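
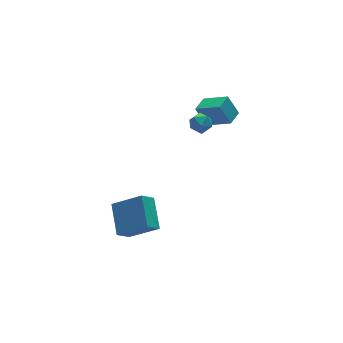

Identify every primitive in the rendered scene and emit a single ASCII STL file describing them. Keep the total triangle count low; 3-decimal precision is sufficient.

solid 
facet normal -0.859 0.404 0.314
outer loop
vertex 0.851 0.143 1.564
vertex 0.574 -0.435 1.549
vertex 0.864 -0.233 2.083
endloop
endfacet
facet normal -0.303 0.768 0.564
outer loop
vertex 0.851 0.143 1.564
vertex 0.864 -0.233 2.083
vertex 1.387 0.098 1.913
endloop
endfacet
facet normal 0.080 0.997 0.006
outer loop
vertex 0.851 0.143 1.564
vertex 1.387 0.098 1.913
vertex 1.42 0.099 1.272
endloop
endfacet
facet normal -0.243 0.771 -0.589
outer loop
vertex 0.851 0.143 1.564
vertex 1.42 0.099 1.272
vertex 0.918 -0.231 1.047
endloop
endfacet
facet normal -0.823 0.405 -0.399
outer loop
vertex 0.851 0.143 1.564
vertex 0.918 -0.231 1.047
vertex 0.574 -0.435 1.549
endloop
endfacet
facet normal 0.104 0.320 0.942
outer loop
vertex 1.387 0.098 1.913
vertex 0.864 -0.233 2.083
vertex 1.442 -0.509 2.113
endloop
endfacet
facet normal -0.798 -0.273 0.537
outer loop
vertex 0.864 -0.233 2.083
vertex 0.574 -0.435 1.549
vertex 0.94 -0.839 1.888
endloop
endfacet
facet normal -0.740 -0.270 -0.617
outer loop
vertex 0.574 -0.435 1.549
vertex 0.918 -0.231 1.047
vertex 0.973 -0.838 1.247
endloop
endfacet
facet normal 0.202 0.323 -0.925
outer loop
vertex 0.918 -0.231 1.047
vertex 1.42 0.099 1.272
vertex 1.496 -0.507 1.077
endloop
endfacet
facet normal 0.724 0.688 0.038
outer loop
vertex 1.42 0.099 1.272
vertex 1.387 0.098 1.913
vertex 1.786 -0.305 1.611
endloop
endfacet
facet normal 0.243 -0.771 0.589
outer loop
vertex 1.509 -0.883 1.596
vertex 1.442 -0.509 2.113
vertex 0.94 -0.839 1.888
endloop
endfacet
facet normal -0.080 -0.997 -0.006
outer loop
vertex 1.509 -0.883 1.596
vertex 0.94 -0.839 1.888
vertex 0.973 -0.838 1.247
endloop
endfacet
facet normal 0.303 -0.768 -0.564
outer loop
vertex 1.509 -0.883 1.596
vertex 0.973 -0.838 1.247
vertex 1.496 -0.507 1.077
endloop
endfacet
facet normal 0.859 -0.404 -0.314
outer loop
vertex 1.509 -0.883 1.596
vertex 1.496 -0.507 1.077
vertex 1.786 -0.305 1.611
endloop
endfacet
facet normal 0.823 -0.405 0.399
outer loop
vertex 1.509 -0.883 1.596
vertex 1.786 -0.305 1.611
vertex 1.442 -0.509 2.113
endloop
endfacet
facet normal -0.202 -0.323 0.925
outer loop
vertex 0.94 -0.839 1.888
vertex 1.442 -0.509 2.113
vertex 0.864 -0.233 2.083
endloop
endfacet
facet normal -0.724 -0.688 -0.038
outer loop
vertex 0.973 -0.838 1.247
vertex 0.94 -0.839 1.888
vertex 0.574 -0.435 1.549
endloop
endfacet
facet normal -0.104 -0.320 -0.942
outer loop
vertex 1.496 -0.507 1.077
vertex 0.973 -0.838 1.247
vertex 0.918 -0.231 1.047
endloop
endfacet
facet normal 0.798 0.273 -0.537
outer loop
vertex 1.786 -0.305 1.611
vertex 1.496 -0.507 1.077
vertex 1.42 0.099 1.272
endloop
endfacet
facet normal 0.740 0.270 0.617
outer loop
vertex 1.442 -0.509 2.113
vertex 1.786 -0.305 1.611
vertex 1.387 0.098 1.913
endloop
endfacet
facet normal -0.653 0.523 -0.548
outer loop
vertex -4.03 -1.212 -1.595
vertex -3.306 -1.037 -2.291
vertex -4.491 -2.673 -2.441
endloop
endfacet
facet normal -0.710 -0.172 0.683
outer loop
vertex -3.354 -3.583 -1.489
vertex -4.03 -1.212 -1.595
vertex -4.491 -2.673 -2.441
endloop
endfacet
facet normal -0.653 0.523 -0.547
outer loop
vertex -4.491 -2.673 -2.441
vertex -3.306 -1.037 -2.291
vertex -3.767 -2.498 -3.138
endloop
endfacet
facet normal -0.263 -0.835 -0.483
outer loop
vertex -3.767 -2.498 -3.138
vertex -3.354 -3.583 -1.489
vertex -4.491 -2.673 -2.441
endloop
endfacet
facet normal 0.263 0.835 0.484
outer loop
vertex -4.03 -1.212 -1.595
vertex -2.169 -1.947 -1.339
vertex -3.306 -1.037 -2.291
endloop
endfacet
facet normal -0.710 -0.172 0.683
outer loop
vertex -2.893 -2.122 -0.642
vertex -4.03 -1.212 -1.595
vertex -3.354 -3.583 -1.489
endloop
endfacet
facet normal 0.263 0.835 0.483
outer loop
vertex -2.893 -2.122 -0.642
vertex -2.169 -1.947 -1.339
vertex -4.03 -1.212 -1.595
endloop
endfacet
facet normal 0.710 0.172 -0.683
outer loop
vertex -3.306 -1.037 -2.291
vertex -2.169 -1.947 -1.339
vertex -3.767 -2.498 -3.138
endloop
endfacet
facet normal -0.263 -0.835 -0.483
outer loop
vertex -2.63 -3.408 -2.185
vertex -3.354 -3.583 -1.489
vertex -3.767 -2.498 -3.138
endloop
endfacet
facet normal 0.710 0.172 -0.683
outer loop
vertex -3.767 -2.498 -3.138
vertex -2.169 -1.947 -1.339
vertex -2.63 -3.408 -2.185
endloop
endfacet
facet normal 0.653 -0.523 0.548
outer loop
vertex -2.63 -3.408 -2.185
vertex -2.893 -2.122 -0.642
vertex -3.354 -3.583 -1.489
endloop
endfacet
facet normal 0.653 -0.523 0.547
outer loop
vertex -2.169 -1.947 -1.339
vertex -2.893 -2.122 -0.642
vertex -2.63 -3.408 -2.185
endloop
endfacet
facet normal -0.501 0.718 -0.483
outer loop
vertex 1.605 0.956 1.401
vertex 2.357 1.502 1.432
vertex 1.98 0.5 0.333
endloop
endfacet
facet normal -0.808 -0.588 -0.033
outer loop
vertex 2.723 -0.562 1.048
vertex 1.605 0.956 1.401
vertex 1.98 0.5 0.333
endloop
endfacet
facet normal -0.501 0.718 -0.483
outer loop
vertex 1.98 0.5 0.333
vertex 2.357 1.502 1.432
vertex 2.733 1.046 0.364
endloop
endfacet
facet normal 0.307 -0.374 -0.875
outer loop
vertex 2.733 1.046 0.364
vertex 2.723 -0.562 1.048
vertex 1.98 0.5 0.333
endloop
endfacet
facet normal -0.308 0.374 0.875
outer loop
vertex 1.605 0.956 1.401
vertex 3.1 0.44 2.147
vertex 2.357 1.502 1.432
endloop
endfacet
facet normal -0.808 -0.588 -0.034
outer loop
vertex 2.347 -0.106 2.116
vertex 1.605 0.956 1.401
vertex 2.723 -0.562 1.048
endloop
endfacet
facet normal -0.307 0.374 0.875
outer loop
vertex 2.347 -0.106 2.116
vertex 3.1 0.44 2.147
vertex 1.605 0.956 1.401
endloop
endfacet
facet normal 0.808 0.588 0.033
outer loop
vertex 2.357 1.502 1.432
vertex 3.1 0.44 2.147
vertex 2.733 1.046 0.364
endloop
endfacet
facet normal 0.308 -0.374 -0.875
outer loop
vertex 3.475 -0.016 1.079
vertex 2.723 -0.562 1.048
vertex 2.733 1.046 0.364
endloop
endfacet
facet normal 0.809 0.587 0.033
outer loop
vertex 2.733 1.046 0.364
vertex 3.1 0.44 2.147
vertex 3.475 -0.016 1.079
endloop
endfacet
facet normal 0.501 -0.718 0.483
outer loop
vertex 3.475 -0.016 1.079
vertex 2.347 -0.106 2.116
vertex 2.723 -0.562 1.048
endloop
endfacet
facet normal 0.501 -0.718 0.483
outer loop
vertex 3.1 0.44 2.147
vertex 2.347 -0.106 2.116
vertex 3.475 -0.016 1.079
endloop
endfacet

endsolid


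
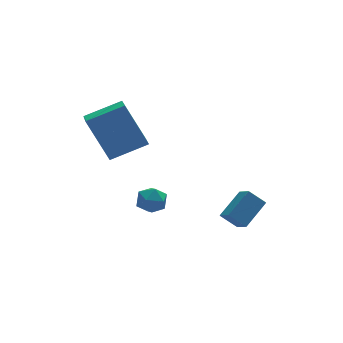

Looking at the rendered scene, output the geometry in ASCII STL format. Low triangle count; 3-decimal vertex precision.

solid 
facet normal -0.876 0.480 0.033
outer loop
vertex -2.661 -3.131 -0.374
vertex -2.968 -3.693 -0.344
vertex -2.786 -3.398 0.196
endloop
endfacet
facet normal -0.359 0.873 0.330
outer loop
vertex -2.661 -3.131 -0.374
vertex -2.786 -3.398 0.196
vertex -2.216 -3.123 0.089
endloop
endfacet
facet normal 0.149 0.976 -0.160
outer loop
vertex -2.661 -3.131 -0.374
vertex -2.216 -3.123 0.089
vertex -2.047 -3.248 -0.517
endloop
endfacet
facet normal -0.054 0.647 -0.760
outer loop
vertex -2.661 -3.131 -0.374
vertex -2.047 -3.248 -0.517
vertex -2.511 -3.6 -0.784
endloop
endfacet
facet normal -0.687 0.341 -0.642
outer loop
vertex -2.661 -3.131 -0.374
vertex -2.511 -3.6 -0.784
vertex -2.968 -3.693 -0.344
endloop
endfacet
facet normal -0.076 0.494 0.866
outer loop
vertex -2.216 -3.123 0.089
vertex -2.786 -3.398 0.196
vertex -2.249 -3.68 0.404
endloop
endfacet
facet normal -0.912 -0.141 0.384
outer loop
vertex -2.786 -3.398 0.196
vertex -2.968 -3.693 -0.344
vertex -2.713 -4.032 0.137
endloop
endfacet
facet normal -0.607 -0.364 -0.707
outer loop
vertex -2.968 -3.693 -0.344
vertex -2.511 -3.6 -0.784
vertex -2.544 -4.157 -0.469
endloop
endfacet
facet normal 0.417 0.132 -0.899
outer loop
vertex -2.511 -3.6 -0.784
vertex -2.047 -3.248 -0.517
vertex -1.974 -3.882 -0.576
endloop
endfacet
facet normal 0.746 0.662 0.071
outer loop
vertex -2.047 -3.248 -0.517
vertex -2.216 -3.123 0.089
vertex -1.792 -3.587 -0.036
endloop
endfacet
facet normal 0.054 -0.647 0.760
outer loop
vertex -2.099 -4.149 -0.006
vertex -2.249 -3.68 0.404
vertex -2.713 -4.032 0.137
endloop
endfacet
facet normal -0.149 -0.976 0.160
outer loop
vertex -2.099 -4.149 -0.006
vertex -2.713 -4.032 0.137
vertex -2.544 -4.157 -0.469
endloop
endfacet
facet normal 0.359 -0.873 -0.330
outer loop
vertex -2.099 -4.149 -0.006
vertex -2.544 -4.157 -0.469
vertex -1.974 -3.882 -0.576
endloop
endfacet
facet normal 0.876 -0.480 -0.033
outer loop
vertex -2.099 -4.149 -0.006
vertex -1.974 -3.882 -0.576
vertex -1.792 -3.587 -0.036
endloop
endfacet
facet normal 0.687 -0.341 0.642
outer loop
vertex -2.099 -4.149 -0.006
vertex -1.792 -3.587 -0.036
vertex -2.249 -3.68 0.404
endloop
endfacet
facet normal -0.417 -0.132 0.899
outer loop
vertex -2.713 -4.032 0.137
vertex -2.249 -3.68 0.404
vertex -2.786 -3.398 0.196
endloop
endfacet
facet normal -0.746 -0.662 -0.071
outer loop
vertex -2.544 -4.157 -0.469
vertex -2.713 -4.032 0.137
vertex -2.968 -3.693 -0.344
endloop
endfacet
facet normal 0.076 -0.494 -0.866
outer loop
vertex -1.974 -3.882 -0.576
vertex -2.544 -4.157 -0.469
vertex -2.511 -3.6 -0.784
endloop
endfacet
facet normal 0.912 0.141 -0.384
outer loop
vertex -1.792 -3.587 -0.036
vertex -1.974 -3.882 -0.576
vertex -2.047 -3.248 -0.517
endloop
endfacet
facet normal 0.607 0.364 0.707
outer loop
vertex -2.249 -3.68 0.404
vertex -1.792 -3.587 -0.036
vertex -2.216 -3.123 0.089
endloop
endfacet
facet normal -0.732 -0.436 -0.523
outer loop
vertex 0.64 -3.455 -1.807
vertex 0.551 -2.764 -2.258
vertex 1.225 -3.753 -2.378
endloop
endfacet
facet normal 0.107 -0.832 0.544
outer loop
vertex 2.229 -3.156 -1.662
vertex 0.64 -3.455 -1.807
vertex 1.225 -3.753 -2.378
endloop
endfacet
facet normal -0.732 -0.436 -0.523
outer loop
vertex 1.225 -3.753 -2.378
vertex 0.551 -2.764 -2.258
vertex 1.136 -3.062 -2.829
endloop
endfacet
facet normal 0.672 -0.342 -0.657
outer loop
vertex 1.136 -3.062 -2.829
vertex 2.229 -3.156 -1.662
vertex 1.225 -3.753 -2.378
endloop
endfacet
facet normal -0.672 0.342 0.657
outer loop
vertex 0.64 -3.455 -1.807
vertex 1.555 -2.167 -1.542
vertex 0.551 -2.764 -2.258
endloop
endfacet
facet normal 0.107 -0.832 0.544
outer loop
vertex 1.644 -2.858 -1.091
vertex 0.64 -3.455 -1.807
vertex 2.229 -3.156 -1.662
endloop
endfacet
facet normal -0.672 0.342 0.657
outer loop
vertex 1.644 -2.858 -1.091
vertex 1.555 -2.167 -1.542
vertex 0.64 -3.455 -1.807
endloop
endfacet
facet normal -0.107 0.832 -0.544
outer loop
vertex 0.551 -2.764 -2.258
vertex 1.555 -2.167 -1.542
vertex 1.136 -3.062 -2.829
endloop
endfacet
facet normal 0.672 -0.342 -0.657
outer loop
vertex 2.14 -2.465 -2.113
vertex 2.229 -3.156 -1.662
vertex 1.136 -3.062 -2.829
endloop
endfacet
facet normal -0.107 0.832 -0.544
outer loop
vertex 1.136 -3.062 -2.829
vertex 1.555 -2.167 -1.542
vertex 2.14 -2.465 -2.113
endloop
endfacet
facet normal 0.732 0.436 0.523
outer loop
vertex 2.14 -2.465 -2.113
vertex 1.644 -2.858 -1.091
vertex 2.229 -3.156 -1.662
endloop
endfacet
facet normal 0.732 0.436 0.523
outer loop
vertex 1.555 -2.167 -1.542
vertex 1.644 -2.858 -1.091
vertex 2.14 -2.465 -2.113
endloop
endfacet
facet normal -0.923 0.061 -0.380
outer loop
vertex -3.936 -0.733 2.56
vertex -3.692 0.389 2.148
vertex -3.276 -1.512 0.829
endloop
endfacet
facet normal -0.200 -0.920 0.338
outer loop
vertex -1.808 -1.609 1.432
vertex -3.936 -0.733 2.56
vertex -3.276 -1.512 0.829
endloop
endfacet
facet normal -0.923 0.061 -0.380
outer loop
vertex -3.276 -1.512 0.829
vertex -3.692 0.389 2.148
vertex -3.032 -0.39 0.417
endloop
endfacet
facet normal 0.328 -0.388 -0.861
outer loop
vertex -3.032 -0.39 0.417
vertex -1.808 -1.609 1.432
vertex -3.276 -1.512 0.829
endloop
endfacet
facet normal -0.328 0.388 0.861
outer loop
vertex -3.936 -0.733 2.56
vertex -2.224 0.292 2.751
vertex -3.692 0.389 2.148
endloop
endfacet
facet normal -0.200 -0.920 0.338
outer loop
vertex -2.468 -0.83 3.163
vertex -3.936 -0.733 2.56
vertex -1.808 -1.609 1.432
endloop
endfacet
facet normal -0.328 0.388 0.861
outer loop
vertex -2.468 -0.83 3.163
vertex -2.224 0.292 2.751
vertex -3.936 -0.733 2.56
endloop
endfacet
facet normal 0.200 0.920 -0.338
outer loop
vertex -3.692 0.389 2.148
vertex -2.224 0.292 2.751
vertex -3.032 -0.39 0.417
endloop
endfacet
facet normal 0.328 -0.388 -0.861
outer loop
vertex -1.564 -0.487 1.02
vertex -1.808 -1.609 1.432
vertex -3.032 -0.39 0.417
endloop
endfacet
facet normal 0.200 0.920 -0.338
outer loop
vertex -3.032 -0.39 0.417
vertex -2.224 0.292 2.751
vertex -1.564 -0.487 1.02
endloop
endfacet
facet normal 0.923 -0.061 0.380
outer loop
vertex -1.564 -0.487 1.02
vertex -2.468 -0.83 3.163
vertex -1.808 -1.609 1.432
endloop
endfacet
facet normal 0.923 -0.061 0.380
outer loop
vertex -2.224 0.292 2.751
vertex -2.468 -0.83 3.163
vertex -1.564 -0.487 1.02
endloop
endfacet

endsolid


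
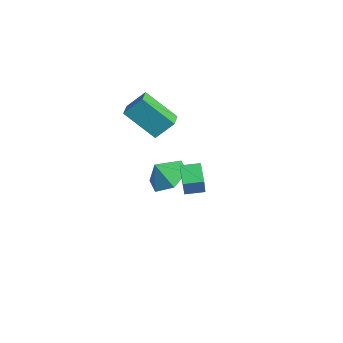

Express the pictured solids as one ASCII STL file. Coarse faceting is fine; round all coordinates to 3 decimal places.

solid 
facet normal -0.921 0.281 0.270
outer loop
vertex 3.104 -2.779 4.202
vertex 3.381 -1.947 4.282
vertex 2.888 -2.62 3.301
endloop
endfacet
facet normal -0.314 -0.945 -0.092
outer loop
vertex 3.919 -2.933 2.998
vertex 3.104 -2.779 4.202
vertex 2.888 -2.62 3.301
endloop
endfacet
facet normal -0.921 0.279 0.271
outer loop
vertex 2.888 -2.62 3.301
vertex 3.381 -1.947 4.282
vertex 3.164 -1.788 3.381
endloop
endfacet
facet normal -0.230 0.169 -0.958
outer loop
vertex 3.164 -1.788 3.381
vertex 3.919 -2.933 2.998
vertex 2.888 -2.62 3.301
endloop
endfacet
facet normal 0.230 -0.169 0.958
outer loop
vertex 3.104 -2.779 4.202
vertex 4.412 -2.26 3.979
vertex 3.381 -1.947 4.282
endloop
endfacet
facet normal -0.313 -0.945 -0.091
outer loop
vertex 4.136 -3.092 3.899
vertex 3.104 -2.779 4.202
vertex 3.919 -2.933 2.998
endloop
endfacet
facet normal 0.230 -0.169 0.958
outer loop
vertex 4.136 -3.092 3.899
vertex 4.412 -2.26 3.979
vertex 3.104 -2.779 4.202
endloop
endfacet
facet normal 0.314 0.945 0.091
outer loop
vertex 3.381 -1.947 4.282
vertex 4.412 -2.26 3.979
vertex 3.164 -1.788 3.381
endloop
endfacet
facet normal -0.230 0.169 -0.958
outer loop
vertex 4.196 -2.101 3.078
vertex 3.919 -2.933 2.998
vertex 3.164 -1.788 3.381
endloop
endfacet
facet normal 0.314 0.945 0.092
outer loop
vertex 3.164 -1.788 3.381
vertex 4.412 -2.26 3.979
vertex 4.196 -2.101 3.078
endloop
endfacet
facet normal 0.921 -0.280 -0.271
outer loop
vertex 4.196 -2.101 3.078
vertex 4.136 -3.092 3.899
vertex 3.919 -2.933 2.998
endloop
endfacet
facet normal 0.921 -0.280 -0.270
outer loop
vertex 4.412 -2.26 3.979
vertex 4.136 -3.092 3.899
vertex 4.196 -2.101 3.078
endloop
endfacet
facet normal 0.162 0.545 -0.823
outer loop
vertex -0.449 -0.822 0.271
vertex -1.043 -1.486 -0.285
vertex -1.482 -0.653 0.18
endloop
endfacet
facet normal -0.039 0.280 0.959
outer loop
vertex -0.449 -0.822 0.271
vertex -1.482 -0.653 0.18
vertex -1.217 -2.074 0.605
endloop
endfacet
facet normal 0.162 0.545 -0.823
outer loop
vertex -1.482 -0.653 0.18
vertex -1.043 -1.486 -0.285
vertex -2.075 -1.317 -0.376
endloop
endfacet
facet normal -0.723 0.071 0.687
outer loop
vertex -1.482 -0.653 0.18
vertex -2.075 -1.317 -0.376
vertex -1.217 -2.074 0.605
endloop
endfacet
facet normal 0.162 0.543 -0.824
outer loop
vertex -2.075 -1.317 -0.376
vertex -1.043 -1.486 -0.285
vertex -1.636 -2.151 -0.84
endloop
endfacet
facet normal -0.788 -0.559 0.258
outer loop
vertex -2.075 -1.317 -0.376
vertex -1.636 -2.151 -0.84
vertex -1.217 -2.074 0.605
endloop
endfacet
facet normal 0.161 0.544 -0.824
outer loop
vertex -1.636 -2.151 -0.84
vertex -1.043 -1.486 -0.285
vertex -0.603 -2.319 -0.749
endloop
endfacet
facet normal -0.168 -0.981 0.101
outer loop
vertex -1.636 -2.151 -0.84
vertex -0.603 -2.319 -0.749
vertex -1.217 -2.074 0.605
endloop
endfacet
facet normal 0.162 0.544 -0.823
outer loop
vertex -0.603 -2.319 -0.749
vertex -1.043 -1.486 -0.285
vertex -0.01 -1.655 -0.193
endloop
endfacet
facet normal 0.515 -0.772 0.373
outer loop
vertex -0.603 -2.319 -0.749
vertex -0.01 -1.655 -0.193
vertex -1.217 -2.074 0.605
endloop
endfacet
facet normal 0.162 0.544 -0.823
outer loop
vertex -0.01 -1.655 -0.193
vertex -1.043 -1.486 -0.285
vertex -0.449 -0.822 0.271
endloop
endfacet
facet normal 0.580 -0.142 0.802
outer loop
vertex -0.01 -1.655 -0.193
vertex -0.449 -0.822 0.271
vertex -1.217 -2.074 0.605
endloop
endfacet
facet normal -0.522 -0.552 0.650
outer loop
vertex -1.876 -2.359 4.739
vertex -2.617 -1.886 4.545
vertex -2.152 -3.162 3.835
endloop
endfacet
facet normal 0.823 -0.525 0.215
outer loop
vertex -1.123 -2.074 2.555
vertex -1.876 -2.359 4.739
vertex -2.152 -3.162 3.835
endloop
endfacet
facet normal -0.522 -0.552 0.650
outer loop
vertex -2.152 -3.162 3.835
vertex -2.617 -1.886 4.545
vertex -2.893 -2.689 3.641
endloop
endfacet
facet normal -0.222 -0.647 -0.729
outer loop
vertex -2.893 -2.689 3.641
vertex -1.123 -2.074 2.555
vertex -2.152 -3.162 3.835
endloop
endfacet
facet normal 0.222 0.647 0.729
outer loop
vertex -1.876 -2.359 4.739
vertex -1.588 -0.798 3.265
vertex -2.617 -1.886 4.545
endloop
endfacet
facet normal 0.823 -0.525 0.215
outer loop
vertex -0.847 -1.271 3.459
vertex -1.876 -2.359 4.739
vertex -1.123 -2.074 2.555
endloop
endfacet
facet normal 0.222 0.647 0.729
outer loop
vertex -0.847 -1.271 3.459
vertex -1.588 -0.798 3.265
vertex -1.876 -2.359 4.739
endloop
endfacet
facet normal -0.823 0.525 -0.215
outer loop
vertex -2.617 -1.886 4.545
vertex -1.588 -0.798 3.265
vertex -2.893 -2.689 3.641
endloop
endfacet
facet normal -0.222 -0.647 -0.729
outer loop
vertex -1.864 -1.601 2.361
vertex -1.123 -2.074 2.555
vertex -2.893 -2.689 3.641
endloop
endfacet
facet normal -0.823 0.525 -0.215
outer loop
vertex -2.893 -2.689 3.641
vertex -1.588 -0.798 3.265
vertex -1.864 -1.601 2.361
endloop
endfacet
facet normal 0.522 0.552 -0.650
outer loop
vertex -1.864 -1.601 2.361
vertex -0.847 -1.271 3.459
vertex -1.123 -2.074 2.555
endloop
endfacet
facet normal 0.522 0.552 -0.650
outer loop
vertex -1.588 -0.798 3.265
vertex -0.847 -1.271 3.459
vertex -1.864 -1.601 2.361
endloop
endfacet

endsolid


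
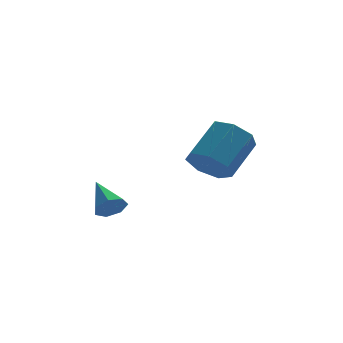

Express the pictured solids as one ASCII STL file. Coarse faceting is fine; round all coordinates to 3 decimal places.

solid 
facet normal 0.287 -0.816 -0.502
outer loop
vertex -2.823 -3.552 0.54
vertex -3.24 -3.959 0.963
vertex -3.409 -3.636 0.342
endloop
endfacet
facet normal 0.079 0.812 -0.578
outer loop
vertex -2.823 -3.552 0.54
vertex -3.409 -3.636 0.342
vertex -3.74 -2.541 1.837
endloop
endfacet
facet normal 0.288 -0.815 -0.502
outer loop
vertex -3.409 -3.636 0.342
vertex -3.24 -3.959 0.963
vertex -3.868 -3.964 0.611
endloop
endfacet
facet normal -0.676 0.515 -0.527
outer loop
vertex -3.409 -3.636 0.342
vertex -3.868 -3.964 0.611
vertex -3.74 -2.541 1.837
endloop
endfacet
facet normal 0.288 -0.815 -0.502
outer loop
vertex -3.868 -3.964 0.611
vertex -3.24 -3.959 0.963
vertex -3.854 -4.288 1.145
endloop
endfacet
facet normal -0.998 0.044 0.053
outer loop
vertex -3.868 -3.964 0.611
vertex -3.854 -4.288 1.145
vertex -3.74 -2.541 1.837
endloop
endfacet
facet normal 0.287 -0.815 -0.503
outer loop
vertex -3.854 -4.288 1.145
vertex -3.24 -3.959 0.963
vertex -3.377 -4.365 1.542
endloop
endfacet
facet normal -0.643 -0.245 0.725
outer loop
vertex -3.854 -4.288 1.145
vertex -3.377 -4.365 1.542
vertex -3.74 -2.541 1.837
endloop
endfacet
facet normal 0.287 -0.815 -0.504
outer loop
vertex -3.377 -4.365 1.542
vertex -3.24 -3.959 0.963
vertex -2.797 -4.136 1.502
endloop
endfacet
facet normal 0.121 -0.135 0.983
outer loop
vertex -3.377 -4.365 1.542
vertex -2.797 -4.136 1.502
vertex -3.74 -2.541 1.837
endloop
endfacet
facet normal 0.287 -0.815 -0.504
outer loop
vertex -2.797 -4.136 1.502
vertex -3.24 -3.959 0.963
vertex -2.55 -3.774 1.057
endloop
endfacet
facet normal 0.717 0.291 0.634
outer loop
vertex -2.797 -4.136 1.502
vertex -2.55 -3.774 1.057
vertex -3.74 -2.541 1.837
endloop
endfacet
facet normal 0.287 -0.816 -0.502
outer loop
vertex -2.55 -3.774 1.057
vertex -3.24 -3.959 0.963
vertex -2.823 -3.552 0.54
endloop
endfacet
facet normal 0.698 0.713 -0.062
outer loop
vertex -2.55 -3.774 1.057
vertex -2.823 -3.552 0.54
vertex -3.74 -2.541 1.837
endloop
endfacet
facet normal -0.538 -0.595 -0.597
outer loop
vertex 1.712 -2.717 1.971
vertex 0.803 -2.416 2.491
vertex 1.269 -1.961 1.617
endloop
endfacet
facet normal 0.700 0.078 -0.710
outer loop
vertex 1.712 -2.717 1.971
vertex 1.269 -1.961 1.617
vertex 2.866 -1.445 3.248
endloop
endfacet
facet normal 0.700 0.078 -0.710
outer loop
vertex 2.866 -1.445 3.248
vertex 1.269 -1.961 1.617
vertex 2.422 -0.688 2.894
endloop
endfacet
facet normal 0.539 0.595 0.596
outer loop
vertex 2.866 -1.445 3.248
vertex 2.422 -0.688 2.894
vertex 1.957 -1.144 3.769
endloop
endfacet
facet normal -0.539 -0.594 -0.597
outer loop
vertex 1.269 -1.961 1.617
vertex 0.803 -2.416 2.491
vertex 0.475 -1.547 1.922
endloop
endfacet
facet normal 0.069 0.675 -0.735
outer loop
vertex 1.269 -1.961 1.617
vertex 0.475 -1.547 1.922
vertex 2.422 -0.688 2.894
endloop
endfacet
facet normal 0.069 0.675 -0.735
outer loop
vertex 2.422 -0.688 2.894
vertex 0.475 -1.547 1.922
vertex 1.628 -0.274 3.199
endloop
endfacet
facet normal 0.539 0.595 0.596
outer loop
vertex 2.422 -0.688 2.894
vertex 1.628 -0.274 3.199
vertex 1.957 -1.144 3.769
endloop
endfacet
facet normal -0.539 -0.594 -0.597
outer loop
vertex 0.475 -1.547 1.922
vertex 0.803 -2.416 2.491
vertex -0.072 -1.788 2.656
endloop
endfacet
facet normal -0.613 0.763 -0.207
outer loop
vertex 0.475 -1.547 1.922
vertex -0.072 -1.788 2.656
vertex 1.628 -0.274 3.199
endloop
endfacet
facet normal -0.613 0.763 -0.207
outer loop
vertex 1.628 -0.274 3.199
vertex -0.072 -1.788 2.656
vertex 1.081 -0.515 3.933
endloop
endfacet
facet normal 0.539 0.595 0.597
outer loop
vertex 1.628 -0.274 3.199
vertex 1.081 -0.515 3.933
vertex 1.957 -1.144 3.769
endloop
endfacet
facet normal -0.539 -0.594 -0.597
outer loop
vertex -0.072 -1.788 2.656
vertex 0.803 -2.416 2.491
vertex 0.041 -2.502 3.265
endloop
endfacet
facet normal -0.834 0.276 0.478
outer loop
vertex -0.072 -1.788 2.656
vertex 0.041 -2.502 3.265
vertex 1.081 -0.515 3.933
endloop
endfacet
facet normal -0.834 0.276 0.478
outer loop
vertex 1.081 -0.515 3.933
vertex 0.041 -2.502 3.265
vertex 1.194 -1.23 4.543
endloop
endfacet
facet normal 0.539 0.594 0.597
outer loop
vertex 1.081 -0.515 3.933
vertex 1.194 -1.23 4.543
vertex 1.957 -1.144 3.769
endloop
endfacet
facet normal -0.539 -0.594 -0.597
outer loop
vertex 0.041 -2.502 3.265
vertex 0.803 -2.416 2.491
vertex 0.728 -3.152 3.292
endloop
endfacet
facet normal -0.427 -0.418 0.802
outer loop
vertex 0.041 -2.502 3.265
vertex 0.728 -3.152 3.292
vertex 1.194 -1.23 4.543
endloop
endfacet
facet normal -0.427 -0.418 0.802
outer loop
vertex 1.194 -1.23 4.543
vertex 0.728 -3.152 3.292
vertex 1.881 -1.879 4.57
endloop
endfacet
facet normal 0.538 0.595 0.597
outer loop
vertex 1.194 -1.23 4.543
vertex 1.881 -1.879 4.57
vertex 1.957 -1.144 3.769
endloop
endfacet
facet normal -0.538 -0.595 -0.597
outer loop
vertex 0.728 -3.152 3.292
vertex 0.803 -2.416 2.491
vertex 1.472 -3.247 2.716
endloop
endfacet
facet normal 0.302 -0.798 0.522
outer loop
vertex 0.728 -3.152 3.292
vertex 1.472 -3.247 2.716
vertex 1.881 -1.879 4.57
endloop
endfacet
facet normal 0.302 -0.798 0.522
outer loop
vertex 1.881 -1.879 4.57
vertex 1.472 -3.247 2.716
vertex 2.625 -1.975 3.993
endloop
endfacet
facet normal 0.539 0.594 0.597
outer loop
vertex 1.881 -1.879 4.57
vertex 2.625 -1.975 3.993
vertex 1.957 -1.144 3.769
endloop
endfacet
facet normal -0.538 -0.595 -0.597
outer loop
vertex 1.472 -3.247 2.716
vertex 0.803 -2.416 2.491
vertex 1.712 -2.717 1.971
endloop
endfacet
facet normal 0.803 -0.576 -0.151
outer loop
vertex 1.472 -3.247 2.716
vertex 1.712 -2.717 1.971
vertex 2.625 -1.975 3.993
endloop
endfacet
facet normal 0.803 -0.577 -0.151
outer loop
vertex 2.625 -1.975 3.993
vertex 1.712 -2.717 1.971
vertex 2.866 -1.445 3.248
endloop
endfacet
facet normal 0.539 0.594 0.597
outer loop
vertex 2.625 -1.975 3.993
vertex 2.866 -1.445 3.248
vertex 1.957 -1.144 3.769
endloop
endfacet

endsolid


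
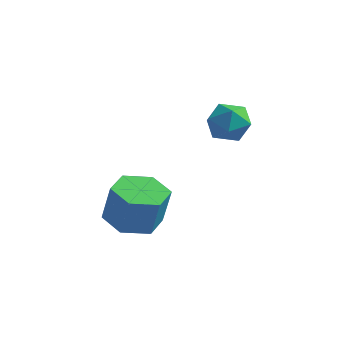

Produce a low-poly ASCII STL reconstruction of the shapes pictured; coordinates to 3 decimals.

solid 
facet normal -0.232 0.007 -0.973
outer loop
vertex 1.149 -1.076 -2.338
vertex 0.452 -1.655 -2.176
vertex 0.314 -0.746 -2.137
endloop
endfacet
facet normal 0.351 0.933 -0.076
outer loop
vertex 1.149 -1.076 -2.338
vertex 0.314 -0.746 -2.137
vertex 1.465 -1.086 -1.005
endloop
endfacet
facet normal 0.351 0.933 -0.076
outer loop
vertex 1.465 -1.086 -1.005
vertex 0.314 -0.746 -2.137
vertex 0.63 -0.756 -0.804
endloop
endfacet
facet normal 0.231 -0.008 0.973
outer loop
vertex 1.465 -1.086 -1.005
vertex 0.63 -0.756 -0.804
vertex 0.768 -1.665 -0.844
endloop
endfacet
facet normal -0.230 0.007 -0.973
outer loop
vertex 0.314 -0.746 -2.137
vertex 0.452 -1.655 -2.176
vertex -0.383 -1.325 -1.976
endloop
endfacet
facet normal -0.611 0.777 0.151
outer loop
vertex 0.314 -0.746 -2.137
vertex -0.383 -1.325 -1.976
vertex 0.63 -0.756 -0.804
endloop
endfacet
facet normal -0.611 0.777 0.151
outer loop
vertex 0.63 -0.756 -0.804
vertex -0.383 -1.325 -1.976
vertex -0.067 -1.335 -0.643
endloop
endfacet
facet normal 0.231 -0.008 0.973
outer loop
vertex 0.63 -0.756 -0.804
vertex -0.067 -1.335 -0.643
vertex 0.768 -1.665 -0.844
endloop
endfacet
facet normal -0.230 0.007 -0.973
outer loop
vertex -0.383 -1.325 -1.976
vertex 0.452 -1.655 -2.176
vertex -0.245 -2.234 -2.015
endloop
endfacet
facet normal -0.961 -0.156 0.227
outer loop
vertex -0.383 -1.325 -1.976
vertex -0.245 -2.234 -2.015
vertex -0.067 -1.335 -0.643
endloop
endfacet
facet normal -0.961 -0.156 0.227
outer loop
vertex -0.067 -1.335 -0.643
vertex -0.245 -2.234 -2.015
vertex 0.071 -2.244 -0.682
endloop
endfacet
facet normal 0.232 -0.007 0.973
outer loop
vertex -0.067 -1.335 -0.643
vertex 0.071 -2.244 -0.682
vertex 0.768 -1.665 -0.844
endloop
endfacet
facet normal -0.231 0.008 -0.973
outer loop
vertex -0.245 -2.234 -2.015
vertex 0.452 -1.655 -2.176
vertex 0.59 -2.564 -2.216
endloop
endfacet
facet normal -0.351 -0.933 0.076
outer loop
vertex -0.245 -2.234 -2.015
vertex 0.59 -2.564 -2.216
vertex 0.071 -2.244 -0.682
endloop
endfacet
facet normal -0.351 -0.933 0.076
outer loop
vertex 0.071 -2.244 -0.682
vertex 0.59 -2.564 -2.216
vertex 0.906 -2.574 -0.883
endloop
endfacet
facet normal 0.232 -0.007 0.973
outer loop
vertex 0.071 -2.244 -0.682
vertex 0.906 -2.574 -0.883
vertex 0.768 -1.665 -0.844
endloop
endfacet
facet normal -0.231 0.008 -0.973
outer loop
vertex 0.59 -2.564 -2.216
vertex 0.452 -1.655 -2.176
vertex 1.287 -1.985 -2.377
endloop
endfacet
facet normal 0.611 -0.777 -0.151
outer loop
vertex 0.59 -2.564 -2.216
vertex 1.287 -1.985 -2.377
vertex 0.906 -2.574 -0.883
endloop
endfacet
facet normal 0.611 -0.777 -0.151
outer loop
vertex 0.906 -2.574 -0.883
vertex 1.287 -1.985 -2.377
vertex 1.603 -1.995 -1.044
endloop
endfacet
facet normal 0.230 -0.007 0.973
outer loop
vertex 0.906 -2.574 -0.883
vertex 1.603 -1.995 -1.044
vertex 0.768 -1.665 -0.844
endloop
endfacet
facet normal -0.232 0.007 -0.973
outer loop
vertex 1.287 -1.985 -2.377
vertex 0.452 -1.655 -2.176
vertex 1.149 -1.076 -2.338
endloop
endfacet
facet normal 0.961 0.156 -0.227
outer loop
vertex 1.287 -1.985 -2.377
vertex 1.149 -1.076 -2.338
vertex 1.603 -1.995 -1.044
endloop
endfacet
facet normal 0.961 0.156 -0.227
outer loop
vertex 1.603 -1.995 -1.044
vertex 1.149 -1.076 -2.338
vertex 1.465 -1.086 -1.005
endloop
endfacet
facet normal 0.230 -0.007 0.973
outer loop
vertex 1.603 -1.995 -1.044
vertex 1.465 -1.086 -1.005
vertex 0.768 -1.665 -0.844
endloop
endfacet
facet normal 0.035 0.252 0.967
outer loop
vertex 3.073 0.379 2.308
vertex 2.398 0.032 2.423
vertex 3.052 -0.363 2.502
endloop
endfacet
facet normal 0.694 0.164 0.701
outer loop
vertex 3.073 0.379 2.308
vertex 3.052 -0.363 2.502
vertex 3.541 -0.121 1.962
endloop
endfacet
facet normal 0.773 0.616 0.155
outer loop
vertex 3.073 0.379 2.308
vertex 3.541 -0.121 1.962
vertex 3.19 0.423 1.551
endloop
endfacet
facet normal 0.166 0.983 0.083
outer loop
vertex 3.073 0.379 2.308
vertex 3.19 0.423 1.551
vertex 2.484 0.518 1.836
endloop
endfacet
facet normal -0.290 0.758 0.585
outer loop
vertex 3.073 0.379 2.308
vertex 2.484 0.518 1.836
vertex 2.398 0.032 2.423
endloop
endfacet
facet normal 0.741 -0.501 0.447
outer loop
vertex 3.541 -0.121 1.962
vertex 3.052 -0.363 2.502
vertex 3.156 -0.778 1.864
endloop
endfacet
facet normal -0.323 -0.359 0.876
outer loop
vertex 3.052 -0.363 2.502
vertex 2.398 0.032 2.423
vertex 2.45 -0.683 2.149
endloop
endfacet
facet normal -0.850 0.460 0.256
outer loop
vertex 2.398 0.032 2.423
vertex 2.484 0.518 1.836
vertex 2.099 -0.139 1.738
endloop
endfacet
facet normal -0.113 0.824 -0.555
outer loop
vertex 2.484 0.518 1.836
vertex 3.19 0.423 1.551
vertex 2.588 0.103 1.198
endloop
endfacet
facet normal 0.869 0.231 -0.437
outer loop
vertex 3.19 0.423 1.551
vertex 3.541 -0.121 1.962
vertex 3.242 -0.292 1.277
endloop
endfacet
facet normal -0.166 -0.983 -0.083
outer loop
vertex 2.567 -0.639 1.392
vertex 3.156 -0.778 1.864
vertex 2.45 -0.683 2.149
endloop
endfacet
facet normal -0.773 -0.616 -0.155
outer loop
vertex 2.567 -0.639 1.392
vertex 2.45 -0.683 2.149
vertex 2.099 -0.139 1.738
endloop
endfacet
facet normal -0.694 -0.164 -0.701
outer loop
vertex 2.567 -0.639 1.392
vertex 2.099 -0.139 1.738
vertex 2.588 0.103 1.198
endloop
endfacet
facet normal -0.035 -0.252 -0.967
outer loop
vertex 2.567 -0.639 1.392
vertex 2.588 0.103 1.198
vertex 3.242 -0.292 1.277
endloop
endfacet
facet normal 0.290 -0.758 -0.585
outer loop
vertex 2.567 -0.639 1.392
vertex 3.242 -0.292 1.277
vertex 3.156 -0.778 1.864
endloop
endfacet
facet normal 0.113 -0.824 0.555
outer loop
vertex 2.45 -0.683 2.149
vertex 3.156 -0.778 1.864
vertex 3.052 -0.363 2.502
endloop
endfacet
facet normal -0.869 -0.231 0.437
outer loop
vertex 2.099 -0.139 1.738
vertex 2.45 -0.683 2.149
vertex 2.398 0.032 2.423
endloop
endfacet
facet normal -0.741 0.501 -0.447
outer loop
vertex 2.588 0.103 1.198
vertex 2.099 -0.139 1.738
vertex 2.484 0.518 1.836
endloop
endfacet
facet normal 0.323 0.359 -0.876
outer loop
vertex 3.242 -0.292 1.277
vertex 2.588 0.103 1.198
vertex 3.19 0.423 1.551
endloop
endfacet
facet normal 0.850 -0.460 -0.256
outer loop
vertex 3.156 -0.778 1.864
vertex 3.242 -0.292 1.277
vertex 3.541 -0.121 1.962
endloop
endfacet

endsolid


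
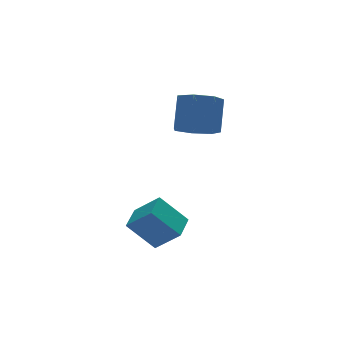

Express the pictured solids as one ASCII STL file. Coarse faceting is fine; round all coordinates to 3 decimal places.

solid 
facet normal -0.279 -0.404 -0.871
outer loop
vertex 4.072 -1.186 -0.901
vertex 3.368 -1.432 -0.562
vertex 3.532 -0.725 -0.942
endloop
endfacet
facet normal 0.588 0.645 -0.488
outer loop
vertex 4.072 -1.186 -0.901
vertex 3.532 -0.725 -0.942
vertex 4.477 -0.601 0.362
endloop
endfacet
facet normal 0.588 0.646 -0.487
outer loop
vertex 4.477 -0.601 0.362
vertex 3.532 -0.725 -0.942
vertex 3.937 -0.14 0.322
endloop
endfacet
facet normal 0.279 0.403 0.872
outer loop
vertex 4.477 -0.601 0.362
vertex 3.937 -0.14 0.322
vertex 3.772 -0.848 0.702
endloop
endfacet
facet normal -0.280 -0.403 -0.871
outer loop
vertex 3.532 -0.725 -0.942
vertex 3.368 -1.432 -0.562
vertex 2.868 -0.796 -0.696
endloop
endfacet
facet normal -0.226 0.910 -0.348
outer loop
vertex 3.532 -0.725 -0.942
vertex 2.868 -0.796 -0.696
vertex 3.937 -0.14 0.322
endloop
endfacet
facet normal -0.226 0.910 -0.349
outer loop
vertex 3.937 -0.14 0.322
vertex 2.868 -0.796 -0.696
vertex 3.273 -0.211 0.567
endloop
endfacet
facet normal 0.279 0.403 0.872
outer loop
vertex 3.937 -0.14 0.322
vertex 3.273 -0.211 0.567
vertex 3.772 -0.848 0.702
endloop
endfacet
facet normal -0.279 -0.403 -0.872
outer loop
vertex 2.868 -0.796 -0.696
vertex 3.368 -1.432 -0.562
vertex 2.58 -1.347 -0.349
endloop
endfacet
facet normal -0.871 0.489 0.053
outer loop
vertex 2.868 -0.796 -0.696
vertex 2.58 -1.347 -0.349
vertex 3.273 -0.211 0.567
endloop
endfacet
facet normal -0.871 0.489 0.053
outer loop
vertex 3.273 -0.211 0.567
vertex 2.58 -1.347 -0.349
vertex 2.985 -0.762 0.914
endloop
endfacet
facet normal 0.279 0.403 0.872
outer loop
vertex 3.273 -0.211 0.567
vertex 2.985 -0.762 0.914
vertex 3.772 -0.848 0.702
endloop
endfacet
facet normal -0.279 -0.403 -0.871
outer loop
vertex 2.58 -1.347 -0.349
vertex 3.368 -1.432 -0.562
vertex 2.885 -1.962 -0.162
endloop
endfacet
facet normal -0.859 -0.300 0.414
outer loop
vertex 2.58 -1.347 -0.349
vertex 2.885 -1.962 -0.162
vertex 2.985 -0.762 0.914
endloop
endfacet
facet normal -0.859 -0.300 0.414
outer loop
vertex 2.985 -0.762 0.914
vertex 2.885 -1.962 -0.162
vertex 3.29 -1.377 1.101
endloop
endfacet
facet normal 0.279 0.403 0.872
outer loop
vertex 2.985 -0.762 0.914
vertex 3.29 -1.377 1.101
vertex 3.772 -0.848 0.702
endloop
endfacet
facet normal -0.279 -0.403 -0.871
outer loop
vertex 2.885 -1.962 -0.162
vertex 3.368 -1.432 -0.562
vertex 3.553 -2.178 -0.276
endloop
endfacet
facet normal -0.200 -0.863 0.464
outer loop
vertex 2.885 -1.962 -0.162
vertex 3.553 -2.178 -0.276
vertex 3.29 -1.377 1.101
endloop
endfacet
facet normal -0.201 -0.863 0.464
outer loop
vertex 3.29 -1.377 1.101
vertex 3.553 -2.178 -0.276
vertex 3.958 -1.593 0.988
endloop
endfacet
facet normal 0.278 0.404 0.871
outer loop
vertex 3.29 -1.377 1.101
vertex 3.958 -1.593 0.988
vertex 3.772 -0.848 0.702
endloop
endfacet
facet normal -0.279 -0.403 -0.872
outer loop
vertex 3.553 -2.178 -0.276
vertex 3.368 -1.432 -0.562
vertex 4.082 -1.833 -0.605
endloop
endfacet
facet normal 0.609 -0.776 0.164
outer loop
vertex 3.553 -2.178 -0.276
vertex 4.082 -1.833 -0.605
vertex 3.958 -1.593 0.988
endloop
endfacet
facet normal 0.609 -0.776 0.164
outer loop
vertex 3.958 -1.593 0.988
vertex 4.082 -1.833 -0.605
vertex 4.486 -1.248 0.659
endloop
endfacet
facet normal 0.279 0.404 0.871
outer loop
vertex 3.958 -1.593 0.988
vertex 4.486 -1.248 0.659
vertex 3.772 -0.848 0.702
endloop
endfacet
facet normal -0.279 -0.403 -0.872
outer loop
vertex 4.082 -1.833 -0.605
vertex 3.368 -1.432 -0.562
vertex 4.072 -1.186 -0.901
endloop
endfacet
facet normal 0.960 -0.104 -0.259
outer loop
vertex 4.082 -1.833 -0.605
vertex 4.072 -1.186 -0.901
vertex 4.486 -1.248 0.659
endloop
endfacet
facet normal 0.960 -0.106 -0.259
outer loop
vertex 4.486 -1.248 0.659
vertex 4.072 -1.186 -0.901
vertex 4.477 -0.601 0.362
endloop
endfacet
facet normal 0.279 0.404 0.871
outer loop
vertex 4.486 -1.248 0.659
vertex 4.477 -0.601 0.362
vertex 3.772 -0.848 0.702
endloop
endfacet
facet normal -0.613 -0.758 -0.222
outer loop
vertex 0.366 -4.409 -2.652
vertex -0.212 -3.722 -3.401
vertex 1.21 -4.797 -3.659
endloop
endfacet
facet normal 0.494 -0.587 0.641
outer loop
vertex 1.872 -3.978 -3.419
vertex 0.366 -4.409 -2.652
vertex 1.21 -4.797 -3.659
endloop
endfacet
facet normal -0.613 -0.758 -0.222
outer loop
vertex 1.21 -4.797 -3.659
vertex -0.212 -3.722 -3.401
vertex 0.632 -4.11 -4.408
endloop
endfacet
facet normal 0.616 -0.283 -0.735
outer loop
vertex 0.632 -4.11 -4.408
vertex 1.872 -3.978 -3.419
vertex 1.21 -4.797 -3.659
endloop
endfacet
facet normal -0.616 0.283 0.735
outer loop
vertex 0.366 -4.409 -2.652
vertex 0.45 -2.903 -3.161
vertex -0.212 -3.722 -3.401
endloop
endfacet
facet normal 0.494 -0.587 0.641
outer loop
vertex 1.028 -3.59 -2.412
vertex 0.366 -4.409 -2.652
vertex 1.872 -3.978 -3.419
endloop
endfacet
facet normal -0.616 0.283 0.735
outer loop
vertex 1.028 -3.59 -2.412
vertex 0.45 -2.903 -3.161
vertex 0.366 -4.409 -2.652
endloop
endfacet
facet normal -0.494 0.587 -0.641
outer loop
vertex -0.212 -3.722 -3.401
vertex 0.45 -2.903 -3.161
vertex 0.632 -4.11 -4.408
endloop
endfacet
facet normal 0.616 -0.283 -0.735
outer loop
vertex 1.294 -3.291 -4.168
vertex 1.872 -3.978 -3.419
vertex 0.632 -4.11 -4.408
endloop
endfacet
facet normal -0.494 0.587 -0.641
outer loop
vertex 0.632 -4.11 -4.408
vertex 0.45 -2.903 -3.161
vertex 1.294 -3.291 -4.168
endloop
endfacet
facet normal 0.613 0.758 0.222
outer loop
vertex 1.294 -3.291 -4.168
vertex 1.028 -3.59 -2.412
vertex 1.872 -3.978 -3.419
endloop
endfacet
facet normal 0.613 0.758 0.222
outer loop
vertex 0.45 -2.903 -3.161
vertex 1.028 -3.59 -2.412
vertex 1.294 -3.291 -4.168
endloop
endfacet

endsolid


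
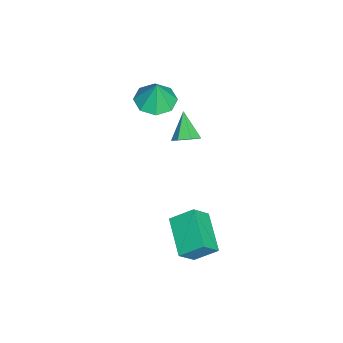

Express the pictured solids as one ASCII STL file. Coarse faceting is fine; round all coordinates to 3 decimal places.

solid 
facet normal -0.870 -0.349 0.348
outer loop
vertex 2.321 -0.689 -0.801
vertex 1.7 -0.077 -1.738
vertex 2.444 -1.801 -1.609
endloop
endfacet
facet normal 0.485 -0.478 0.732
outer loop
vertex 4.28 -1.063 -2.342
vertex 2.321 -0.689 -0.801
vertex 2.444 -1.801 -1.609
endloop
endfacet
facet normal -0.870 -0.350 0.347
outer loop
vertex 2.444 -1.801 -1.609
vertex 1.7 -0.077 -1.738
vertex 1.824 -1.188 -2.546
endloop
endfacet
facet normal 0.090 -0.805 -0.586
outer loop
vertex 1.824 -1.188 -2.546
vertex 4.28 -1.063 -2.342
vertex 2.444 -1.801 -1.609
endloop
endfacet
facet normal -0.090 0.806 0.586
outer loop
vertex 2.321 -0.689 -0.801
vertex 3.536 0.661 -2.471
vertex 1.7 -0.077 -1.738
endloop
endfacet
facet normal 0.485 -0.478 0.732
outer loop
vertex 4.156 0.048 -1.534
vertex 2.321 -0.689 -0.801
vertex 4.28 -1.063 -2.342
endloop
endfacet
facet normal -0.089 0.805 0.586
outer loop
vertex 4.156 0.048 -1.534
vertex 3.536 0.661 -2.471
vertex 2.321 -0.689 -0.801
endloop
endfacet
facet normal -0.485 0.478 -0.732
outer loop
vertex 1.7 -0.077 -1.738
vertex 3.536 0.661 -2.471
vertex 1.824 -1.188 -2.546
endloop
endfacet
facet normal 0.090 -0.806 -0.586
outer loop
vertex 3.659 -0.451 -3.279
vertex 4.28 -1.063 -2.342
vertex 1.824 -1.188 -2.546
endloop
endfacet
facet normal -0.485 0.478 -0.732
outer loop
vertex 1.824 -1.188 -2.546
vertex 3.536 0.661 -2.471
vertex 3.659 -0.451 -3.279
endloop
endfacet
facet normal 0.870 0.350 -0.348
outer loop
vertex 3.659 -0.451 -3.279
vertex 4.156 0.048 -1.534
vertex 4.28 -1.063 -2.342
endloop
endfacet
facet normal 0.870 0.349 -0.348
outer loop
vertex 3.536 0.661 -2.471
vertex 4.156 0.048 -1.534
vertex 3.659 -0.451 -3.279
endloop
endfacet
facet normal -0.187 -0.085 -0.979
outer loop
vertex -1.595 -3.824 2.328
vertex -2.456 -3.233 2.441
vertex -1.445 -3.04 2.231
endloop
endfacet
facet normal 0.906 -0.123 0.406
outer loop
vertex -1.595 -3.824 2.328
vertex -1.445 -3.04 2.231
vertex -2.184 -3.107 3.859
endloop
endfacet
facet normal -0.187 -0.087 -0.979
outer loop
vertex -1.445 -3.04 2.231
vertex -2.456 -3.233 2.441
vertex -1.887 -2.37 2.256
endloop
endfacet
facet normal 0.780 0.501 0.375
outer loop
vertex -1.445 -3.04 2.231
vertex -1.887 -2.37 2.256
vertex -2.184 -3.107 3.859
endloop
endfacet
facet normal -0.187 -0.087 -0.979
outer loop
vertex -1.887 -2.37 2.256
vertex -2.456 -3.233 2.441
vertex -2.662 -2.204 2.389
endloop
endfacet
facet normal 0.260 0.858 0.443
outer loop
vertex -1.887 -2.37 2.256
vertex -2.662 -2.204 2.389
vertex -2.184 -3.107 3.859
endloop
endfacet
facet normal -0.187 -0.087 -0.978
outer loop
vertex -2.662 -2.204 2.389
vertex -2.456 -3.233 2.441
vertex -3.316 -2.641 2.553
endloop
endfacet
facet normal -0.353 0.742 0.570
outer loop
vertex -2.662 -2.204 2.389
vertex -3.316 -2.641 2.553
vertex -2.184 -3.107 3.859
endloop
endfacet
facet normal -0.187 -0.087 -0.979
outer loop
vertex -3.316 -2.641 2.553
vertex -2.456 -3.233 2.441
vertex -3.466 -3.425 2.651
endloop
endfacet
facet normal -0.697 0.219 0.683
outer loop
vertex -3.316 -2.641 2.553
vertex -3.466 -3.425 2.651
vertex -2.184 -3.107 3.859
endloop
endfacet
facet normal -0.187 -0.085 -0.979
outer loop
vertex -3.466 -3.425 2.651
vertex -2.456 -3.233 2.441
vertex -3.024 -4.096 2.625
endloop
endfacet
facet normal -0.572 -0.404 0.714
outer loop
vertex -3.466 -3.425 2.651
vertex -3.024 -4.096 2.625
vertex -2.184 -3.107 3.859
endloop
endfacet
facet normal -0.186 -0.086 -0.979
outer loop
vertex -3.024 -4.096 2.625
vertex -2.456 -3.233 2.441
vertex -2.249 -4.261 2.492
endloop
endfacet
facet normal -0.051 -0.762 0.646
outer loop
vertex -3.024 -4.096 2.625
vertex -2.249 -4.261 2.492
vertex -2.184 -3.107 3.859
endloop
endfacet
facet normal -0.188 -0.086 -0.978
outer loop
vertex -2.249 -4.261 2.492
vertex -2.456 -3.233 2.441
vertex -1.595 -3.824 2.328
endloop
endfacet
facet normal 0.561 -0.645 0.518
outer loop
vertex -2.249 -4.261 2.492
vertex -1.595 -3.824 2.328
vertex -2.184 -3.107 3.859
endloop
endfacet
facet normal 0.707 0.210 -0.676
outer loop
vertex -1.117 -1.328 0.99
vertex -1.538 -1.607 0.463
vertex -1.509 -0.919 0.707
endloop
endfacet
facet normal 0.041 0.595 0.803
outer loop
vertex -1.117 -1.328 0.99
vertex -1.509 -0.919 0.707
vertex -2.642 -1.933 1.517
endloop
endfacet
facet normal 0.708 0.209 -0.675
outer loop
vertex -1.509 -0.919 0.707
vertex -1.538 -1.607 0.463
vertex -1.923 -1.028 0.239
endloop
endfacet
facet normal -0.524 0.806 0.276
outer loop
vertex -1.509 -0.919 0.707
vertex -1.923 -1.028 0.239
vertex -2.642 -1.933 1.517
endloop
endfacet
facet normal 0.707 0.209 -0.676
outer loop
vertex -1.923 -1.028 0.239
vertex -1.538 -1.607 0.463
vertex -2.047 -1.573 -0.059
endloop
endfacet
facet normal -0.901 0.347 -0.261
outer loop
vertex -1.923 -1.028 0.239
vertex -2.047 -1.573 -0.059
vertex -2.642 -1.933 1.517
endloop
endfacet
facet normal 0.707 0.209 -0.676
outer loop
vertex -2.047 -1.573 -0.059
vertex -1.538 -1.607 0.463
vertex -1.788 -2.143 0.036
endloop
endfacet
facet normal -0.806 -0.433 -0.403
outer loop
vertex -2.047 -1.573 -0.059
vertex -1.788 -2.143 0.036
vertex -2.642 -1.933 1.517
endloop
endfacet
facet normal 0.707 0.209 -0.676
outer loop
vertex -1.788 -2.143 0.036
vertex -1.538 -1.607 0.463
vertex -1.341 -2.31 0.452
endloop
endfacet
facet normal -0.312 -0.949 -0.045
outer loop
vertex -1.788 -2.143 0.036
vertex -1.341 -2.31 0.452
vertex -2.642 -1.933 1.517
endloop
endfacet
facet normal 0.707 0.209 -0.676
outer loop
vertex -1.341 -2.31 0.452
vertex -1.538 -1.607 0.463
vertex -1.042 -1.947 0.877
endloop
endfacet
facet normal 0.211 -0.812 0.545
outer loop
vertex -1.341 -2.31 0.452
vertex -1.042 -1.947 0.877
vertex -2.642 -1.933 1.517
endloop
endfacet
facet normal 0.707 0.209 -0.676
outer loop
vertex -1.042 -1.947 0.877
vertex -1.538 -1.607 0.463
vertex -1.117 -1.328 0.99
endloop
endfacet
facet normal 0.368 -0.124 0.922
outer loop
vertex -1.042 -1.947 0.877
vertex -1.117 -1.328 0.99
vertex -2.642 -1.933 1.517
endloop
endfacet

endsolid


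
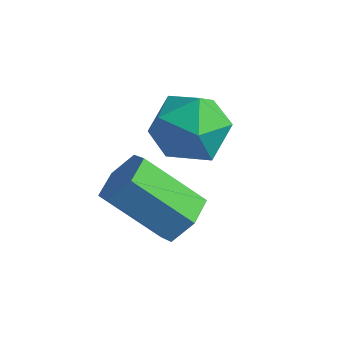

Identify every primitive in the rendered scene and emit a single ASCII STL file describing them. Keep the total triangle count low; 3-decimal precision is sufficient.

solid 
facet normal -0.971 0.188 -0.145
outer loop
vertex 0.682 3.758 0.268
vertex 0.426 2.654 0.549
vertex 0.461 3.475 1.378
endloop
endfacet
facet normal -0.628 0.774 0.072
outer loop
vertex 0.682 3.758 0.268
vertex 0.461 3.475 1.378
vertex 1.334 4.207 1.125
endloop
endfacet
facet normal -0.108 0.912 -0.396
outer loop
vertex 0.682 3.758 0.268
vertex 1.334 4.207 1.125
vertex 1.839 3.839 0.139
endloop
endfacet
facet normal -0.129 0.410 -0.903
outer loop
vertex 0.682 3.758 0.268
vertex 1.839 3.839 0.139
vertex 1.278 2.879 -0.216
endloop
endfacet
facet normal -0.662 -0.037 -0.748
outer loop
vertex 0.682 3.758 0.268
vertex 1.278 2.879 -0.216
vertex 0.426 2.654 0.549
endloop
endfacet
facet normal -0.326 0.632 0.703
outer loop
vertex 1.334 4.207 1.125
vertex 0.461 3.475 1.378
vertex 1.482 3.381 1.936
endloop
endfacet
facet normal -0.881 -0.317 0.351
outer loop
vertex 0.461 3.475 1.378
vertex 0.426 2.654 0.549
vertex 0.921 2.421 1.581
endloop
endfacet
facet normal -0.381 -0.682 -0.625
outer loop
vertex 0.426 2.654 0.549
vertex 1.278 2.879 -0.216
vertex 1.426 2.053 0.595
endloop
endfacet
facet normal 0.482 0.042 -0.875
outer loop
vertex 1.278 2.879 -0.216
vertex 1.839 3.839 0.139
vertex 2.299 2.785 0.342
endloop
endfacet
facet normal 0.516 0.855 -0.055
outer loop
vertex 1.839 3.839 0.139
vertex 1.334 4.207 1.125
vertex 2.334 3.606 1.171
endloop
endfacet
facet normal 0.129 -0.410 0.903
outer loop
vertex 2.078 2.502 1.452
vertex 1.482 3.381 1.936
vertex 0.921 2.421 1.581
endloop
endfacet
facet normal 0.108 -0.912 0.396
outer loop
vertex 2.078 2.502 1.452
vertex 0.921 2.421 1.581
vertex 1.426 2.053 0.595
endloop
endfacet
facet normal 0.628 -0.774 -0.072
outer loop
vertex 2.078 2.502 1.452
vertex 1.426 2.053 0.595
vertex 2.299 2.785 0.342
endloop
endfacet
facet normal 0.971 -0.188 0.145
outer loop
vertex 2.078 2.502 1.452
vertex 2.299 2.785 0.342
vertex 2.334 3.606 1.171
endloop
endfacet
facet normal 0.662 0.037 0.748
outer loop
vertex 2.078 2.502 1.452
vertex 2.334 3.606 1.171
vertex 1.482 3.381 1.936
endloop
endfacet
facet normal -0.482 -0.042 0.875
outer loop
vertex 0.921 2.421 1.581
vertex 1.482 3.381 1.936
vertex 0.461 3.475 1.378
endloop
endfacet
facet normal -0.516 -0.855 0.055
outer loop
vertex 1.426 2.053 0.595
vertex 0.921 2.421 1.581
vertex 0.426 2.654 0.549
endloop
endfacet
facet normal 0.326 -0.632 -0.703
outer loop
vertex 2.299 2.785 0.342
vertex 1.426 2.053 0.595
vertex 1.278 2.879 -0.216
endloop
endfacet
facet normal 0.881 0.317 -0.351
outer loop
vertex 2.334 3.606 1.171
vertex 2.299 2.785 0.342
vertex 1.839 3.839 0.139
endloop
endfacet
facet normal 0.381 0.682 0.625
outer loop
vertex 1.482 3.381 1.936
vertex 2.334 3.606 1.171
vertex 1.334 4.207 1.125
endloop
endfacet
facet normal 0.721 0.277 -0.635
outer loop
vertex 2.769 1.903 -0.269
vertex 2.406 1.452 -0.878
vertex 2.193 2.257 -0.769
endloop
endfacet
facet normal 0.103 0.864 0.493
outer loop
vertex 2.769 1.903 -0.269
vertex 2.193 2.257 -0.769
vertex 1.297 1.34 1.026
endloop
endfacet
facet normal 0.104 0.864 0.493
outer loop
vertex 1.297 1.34 1.026
vertex 2.193 2.257 -0.769
vertex 0.722 1.694 0.527
endloop
endfacet
facet normal -0.721 -0.276 0.636
outer loop
vertex 1.297 1.34 1.026
vertex 0.722 1.694 0.527
vertex 0.934 0.888 0.418
endloop
endfacet
facet normal 0.721 0.277 -0.635
outer loop
vertex 2.193 2.257 -0.769
vertex 2.406 1.452 -0.878
vertex 1.831 1.806 -1.377
endloop
endfacet
facet normal -0.541 0.797 -0.269
outer loop
vertex 2.193 2.257 -0.769
vertex 1.831 1.806 -1.377
vertex 0.722 1.694 0.527
endloop
endfacet
facet normal -0.541 0.797 -0.269
outer loop
vertex 0.722 1.694 0.527
vertex 1.831 1.806 -1.377
vertex 0.359 1.242 -0.082
endloop
endfacet
facet normal -0.722 -0.276 0.635
outer loop
vertex 0.722 1.694 0.527
vertex 0.359 1.242 -0.082
vertex 0.934 0.888 0.418
endloop
endfacet
facet normal 0.721 0.276 -0.636
outer loop
vertex 1.831 1.806 -1.377
vertex 2.406 1.452 -0.878
vertex 2.043 1.0 -1.486
endloop
endfacet
facet normal -0.645 -0.067 -0.762
outer loop
vertex 1.831 1.806 -1.377
vertex 2.043 1.0 -1.486
vertex 0.359 1.242 -0.082
endloop
endfacet
facet normal -0.645 -0.067 -0.762
outer loop
vertex 0.359 1.242 -0.082
vertex 2.043 1.0 -1.486
vertex 0.571 0.437 -0.191
endloop
endfacet
facet normal -0.722 -0.276 0.635
outer loop
vertex 0.359 1.242 -0.082
vertex 0.571 0.437 -0.191
vertex 0.934 0.888 0.418
endloop
endfacet
facet normal 0.721 0.276 -0.636
outer loop
vertex 2.043 1.0 -1.486
vertex 2.406 1.452 -0.878
vertex 2.618 0.646 -0.987
endloop
endfacet
facet normal -0.104 -0.864 -0.493
outer loop
vertex 2.043 1.0 -1.486
vertex 2.618 0.646 -0.987
vertex 0.571 0.437 -0.191
endloop
endfacet
facet normal -0.103 -0.864 -0.493
outer loop
vertex 0.571 0.437 -0.191
vertex 2.618 0.646 -0.987
vertex 1.147 0.083 0.309
endloop
endfacet
facet normal -0.721 -0.277 0.635
outer loop
vertex 0.571 0.437 -0.191
vertex 1.147 0.083 0.309
vertex 0.934 0.888 0.418
endloop
endfacet
facet normal 0.722 0.276 -0.635
outer loop
vertex 2.618 0.646 -0.987
vertex 2.406 1.452 -0.878
vertex 2.981 1.098 -0.378
endloop
endfacet
facet normal 0.541 -0.797 0.269
outer loop
vertex 2.618 0.646 -0.987
vertex 2.981 1.098 -0.378
vertex 1.147 0.083 0.309
endloop
endfacet
facet normal 0.541 -0.797 0.269
outer loop
vertex 1.147 0.083 0.309
vertex 2.981 1.098 -0.378
vertex 1.509 0.534 0.917
endloop
endfacet
facet normal -0.721 -0.277 0.635
outer loop
vertex 1.147 0.083 0.309
vertex 1.509 0.534 0.917
vertex 0.934 0.888 0.418
endloop
endfacet
facet normal 0.722 0.276 -0.635
outer loop
vertex 2.981 1.098 -0.378
vertex 2.406 1.452 -0.878
vertex 2.769 1.903 -0.269
endloop
endfacet
facet normal 0.645 0.067 0.762
outer loop
vertex 2.981 1.098 -0.378
vertex 2.769 1.903 -0.269
vertex 1.509 0.534 0.917
endloop
endfacet
facet normal 0.645 0.067 0.762
outer loop
vertex 1.509 0.534 0.917
vertex 2.769 1.903 -0.269
vertex 1.297 1.34 1.026
endloop
endfacet
facet normal -0.721 -0.276 0.636
outer loop
vertex 1.509 0.534 0.917
vertex 1.297 1.34 1.026
vertex 0.934 0.888 0.418
endloop
endfacet

endsolid


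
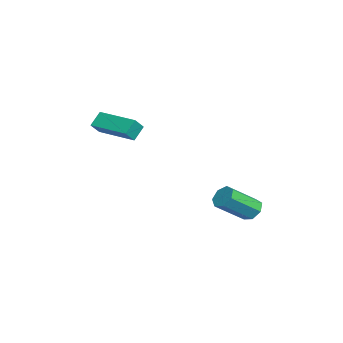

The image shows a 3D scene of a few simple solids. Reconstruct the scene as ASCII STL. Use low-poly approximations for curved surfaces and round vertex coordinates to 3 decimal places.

solid 
facet normal -0.317 0.748 -0.584
outer loop
vertex 2.494 4.174 -2.953
vertex 1.93 3.864 -3.044
vertex 2.087 4.292 -2.581
endloop
endfacet
facet normal 0.615 0.631 0.473
outer loop
vertex 2.494 4.174 -2.953
vertex 2.087 4.292 -2.581
vertex 3.074 2.806 -1.884
endloop
endfacet
facet normal 0.615 0.631 0.474
outer loop
vertex 3.074 2.806 -1.884
vertex 2.087 4.292 -2.581
vertex 2.666 2.924 -1.512
endloop
endfacet
facet normal 0.316 -0.748 0.584
outer loop
vertex 3.074 2.806 -1.884
vertex 2.666 2.924 -1.512
vertex 2.51 2.496 -1.976
endloop
endfacet
facet normal -0.316 0.748 -0.584
outer loop
vertex 2.087 4.292 -2.581
vertex 1.93 3.864 -3.044
vertex 1.562 4.088 -2.558
endloop
endfacet
facet normal -0.181 0.557 0.811
outer loop
vertex 2.087 4.292 -2.581
vertex 1.562 4.088 -2.558
vertex 2.666 2.924 -1.512
endloop
endfacet
facet normal -0.181 0.557 0.811
outer loop
vertex 2.666 2.924 -1.512
vertex 1.562 4.088 -2.558
vertex 2.141 2.72 -1.489
endloop
endfacet
facet normal 0.316 -0.748 0.584
outer loop
vertex 2.666 2.924 -1.512
vertex 2.141 2.72 -1.489
vertex 2.51 2.496 -1.976
endloop
endfacet
facet normal -0.316 0.747 -0.584
outer loop
vertex 1.562 4.088 -2.558
vertex 1.93 3.864 -3.044
vertex 1.314 3.715 -2.901
endloop
endfacet
facet normal -0.841 0.064 0.538
outer loop
vertex 1.562 4.088 -2.558
vertex 1.314 3.715 -2.901
vertex 2.141 2.72 -1.489
endloop
endfacet
facet normal -0.841 0.062 0.537
outer loop
vertex 2.141 2.72 -1.489
vertex 1.314 3.715 -2.901
vertex 1.894 2.347 -1.833
endloop
endfacet
facet normal 0.316 -0.748 0.584
outer loop
vertex 2.141 2.72 -1.489
vertex 1.894 2.347 -1.833
vertex 2.51 2.496 -1.976
endloop
endfacet
facet normal -0.316 0.747 -0.584
outer loop
vertex 1.314 3.715 -2.901
vertex 1.93 3.864 -3.044
vertex 1.53 3.454 -3.352
endloop
endfacet
facet normal -0.868 -0.477 -0.140
outer loop
vertex 1.314 3.715 -2.901
vertex 1.53 3.454 -3.352
vertex 1.894 2.347 -1.833
endloop
endfacet
facet normal -0.868 -0.477 -0.140
outer loop
vertex 1.894 2.347 -1.833
vertex 1.53 3.454 -3.352
vertex 2.11 2.086 -2.283
endloop
endfacet
facet normal 0.316 -0.747 0.585
outer loop
vertex 1.894 2.347 -1.833
vertex 2.11 2.086 -2.283
vertex 2.51 2.496 -1.976
endloop
endfacet
facet normal -0.316 0.747 -0.584
outer loop
vertex 1.53 3.454 -3.352
vertex 1.93 3.864 -3.044
vertex 2.048 3.502 -3.571
endloop
endfacet
facet normal -0.240 -0.659 -0.713
outer loop
vertex 1.53 3.454 -3.352
vertex 2.048 3.502 -3.571
vertex 2.11 2.086 -2.283
endloop
endfacet
facet normal -0.242 -0.659 -0.712
outer loop
vertex 2.11 2.086 -2.283
vertex 2.048 3.502 -3.571
vertex 2.627 2.134 -2.503
endloop
endfacet
facet normal 0.318 -0.747 0.584
outer loop
vertex 2.11 2.086 -2.283
vertex 2.627 2.134 -2.503
vertex 2.51 2.496 -1.976
endloop
endfacet
facet normal -0.318 0.747 -0.584
outer loop
vertex 2.048 3.502 -3.571
vertex 1.93 3.864 -3.044
vertex 2.477 3.823 -3.394
endloop
endfacet
facet normal 0.567 -0.345 -0.748
outer loop
vertex 2.048 3.502 -3.571
vertex 2.477 3.823 -3.394
vertex 2.627 2.134 -2.503
endloop
endfacet
facet normal 0.568 -0.344 -0.748
outer loop
vertex 2.627 2.134 -2.503
vertex 2.477 3.823 -3.394
vertex 3.056 2.455 -2.325
endloop
endfacet
facet normal 0.317 -0.747 0.584
outer loop
vertex 2.627 2.134 -2.503
vertex 3.056 2.455 -2.325
vertex 2.51 2.496 -1.976
endloop
endfacet
facet normal -0.317 0.748 -0.583
outer loop
vertex 2.477 3.823 -3.394
vertex 1.93 3.864 -3.044
vertex 2.494 4.174 -2.953
endloop
endfacet
facet normal 0.948 0.230 -0.219
outer loop
vertex 2.477 3.823 -3.394
vertex 2.494 4.174 -2.953
vertex 3.056 2.455 -2.325
endloop
endfacet
facet normal 0.948 0.229 -0.221
outer loop
vertex 3.056 2.455 -2.325
vertex 2.494 4.174 -2.953
vertex 3.074 2.806 -1.884
endloop
endfacet
facet normal 0.316 -0.748 0.583
outer loop
vertex 3.056 2.455 -2.325
vertex 3.074 2.806 -1.884
vertex 2.51 2.496 -1.976
endloop
endfacet
facet normal -0.462 0.489 0.740
outer loop
vertex -0.558 -2.658 2.239
vertex 0.843 -1.179 2.137
vertex -1.019 -2.261 1.689
endloop
endfacet
facet normal -0.686 -0.726 0.051
outer loop
vertex -0.603 -2.701 1.023
vertex -0.558 -2.658 2.239
vertex -1.019 -2.261 1.689
endloop
endfacet
facet normal -0.462 0.489 0.740
outer loop
vertex -1.019 -2.261 1.689
vertex 0.843 -1.179 2.137
vertex 0.383 -0.782 1.587
endloop
endfacet
facet normal -0.561 0.485 -0.671
outer loop
vertex 0.383 -0.782 1.587
vertex -0.603 -2.701 1.023
vertex -1.019 -2.261 1.689
endloop
endfacet
facet normal 0.561 -0.485 0.671
outer loop
vertex -0.558 -2.658 2.239
vertex 1.259 -1.619 1.471
vertex 0.843 -1.179 2.137
endloop
endfacet
facet normal -0.687 -0.725 0.051
outer loop
vertex -0.143 -3.098 1.573
vertex -0.558 -2.658 2.239
vertex -0.603 -2.701 1.023
endloop
endfacet
facet normal 0.561 -0.486 0.670
outer loop
vertex -0.143 -3.098 1.573
vertex 1.259 -1.619 1.471
vertex -0.558 -2.658 2.239
endloop
endfacet
facet normal 0.686 0.725 -0.050
outer loop
vertex 0.843 -1.179 2.137
vertex 1.259 -1.619 1.471
vertex 0.383 -0.782 1.587
endloop
endfacet
facet normal -0.561 0.485 -0.670
outer loop
vertex 0.798 -1.222 0.921
vertex -0.603 -2.701 1.023
vertex 0.383 -0.782 1.587
endloop
endfacet
facet normal 0.686 0.725 -0.052
outer loop
vertex 0.383 -0.782 1.587
vertex 1.259 -1.619 1.471
vertex 0.798 -1.222 0.921
endloop
endfacet
facet normal 0.462 -0.489 -0.740
outer loop
vertex 0.798 -1.222 0.921
vertex -0.143 -3.098 1.573
vertex -0.603 -2.701 1.023
endloop
endfacet
facet normal 0.462 -0.489 -0.740
outer loop
vertex 1.259 -1.619 1.471
vertex -0.143 -3.098 1.573
vertex 0.798 -1.222 0.921
endloop
endfacet

endsolid


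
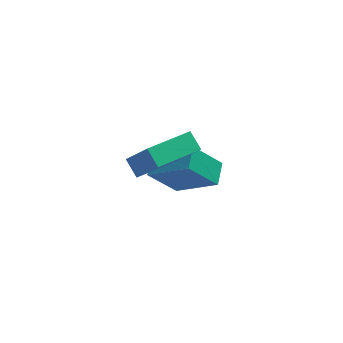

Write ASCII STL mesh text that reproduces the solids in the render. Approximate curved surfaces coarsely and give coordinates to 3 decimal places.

solid 
facet normal -0.467 0.413 -0.782
outer loop
vertex -1.401 -1.84 1.374
vertex 0.332 -0.547 1.023
vertex -1.042 -2.471 0.826
endloop
endfacet
facet normal -0.791 -0.590 0.161
outer loop
vertex -0.272 -3.153 2.117
vertex -1.401 -1.84 1.374
vertex -1.042 -2.471 0.826
endloop
endfacet
facet normal -0.466 0.413 -0.782
outer loop
vertex -1.042 -2.471 0.826
vertex 0.332 -0.547 1.023
vertex 0.692 -1.179 0.475
endloop
endfacet
facet normal 0.395 -0.694 -0.602
outer loop
vertex 0.692 -1.179 0.475
vertex -0.272 -3.153 2.117
vertex -1.042 -2.471 0.826
endloop
endfacet
facet normal -0.395 0.694 0.602
outer loop
vertex -1.401 -1.84 1.374
vertex 1.102 -1.229 2.314
vertex 0.332 -0.547 1.023
endloop
endfacet
facet normal -0.791 -0.590 0.160
outer loop
vertex -0.632 -2.521 2.665
vertex -1.401 -1.84 1.374
vertex -0.272 -3.153 2.117
endloop
endfacet
facet normal -0.395 0.694 0.602
outer loop
vertex -0.632 -2.521 2.665
vertex 1.102 -1.229 2.314
vertex -1.401 -1.84 1.374
endloop
endfacet
facet normal 0.791 0.590 -0.160
outer loop
vertex 0.332 -0.547 1.023
vertex 1.102 -1.229 2.314
vertex 0.692 -1.179 0.475
endloop
endfacet
facet normal 0.396 -0.694 -0.602
outer loop
vertex 1.461 -1.86 1.766
vertex -0.272 -3.153 2.117
vertex 0.692 -1.179 0.475
endloop
endfacet
facet normal 0.792 0.590 -0.160
outer loop
vertex 0.692 -1.179 0.475
vertex 1.102 -1.229 2.314
vertex 1.461 -1.86 1.766
endloop
endfacet
facet normal 0.466 -0.413 0.782
outer loop
vertex 1.461 -1.86 1.766
vertex -0.632 -2.521 2.665
vertex -0.272 -3.153 2.117
endloop
endfacet
facet normal 0.466 -0.414 0.782
outer loop
vertex 1.102 -1.229 2.314
vertex -0.632 -2.521 2.665
vertex 1.461 -1.86 1.766
endloop
endfacet
facet normal -0.646 -0.100 0.757
outer loop
vertex 1.446 0.926 -0.895
vertex -0.138 1.824 -2.129
vertex 1.163 -0.09 -1.271
endloop
endfacet
facet normal 0.720 -0.408 0.561
outer loop
vertex 2.358 0.096 -2.671
vertex 1.446 0.926 -0.895
vertex 1.163 -0.09 -1.271
endloop
endfacet
facet normal -0.646 -0.100 0.757
outer loop
vertex 1.163 -0.09 -1.271
vertex -0.138 1.824 -2.129
vertex -0.421 0.808 -2.505
endloop
endfacet
facet normal -0.253 -0.907 -0.336
outer loop
vertex -0.421 0.808 -2.505
vertex 2.358 0.096 -2.671
vertex 1.163 -0.09 -1.271
endloop
endfacet
facet normal 0.253 0.907 0.336
outer loop
vertex 1.446 0.926 -0.895
vertex 1.057 2.01 -3.529
vertex -0.138 1.824 -2.129
endloop
endfacet
facet normal 0.720 -0.408 0.561
outer loop
vertex 2.641 1.112 -2.295
vertex 1.446 0.926 -0.895
vertex 2.358 0.096 -2.671
endloop
endfacet
facet normal 0.253 0.907 0.336
outer loop
vertex 2.641 1.112 -2.295
vertex 1.057 2.01 -3.529
vertex 1.446 0.926 -0.895
endloop
endfacet
facet normal -0.720 0.408 -0.561
outer loop
vertex -0.138 1.824 -2.129
vertex 1.057 2.01 -3.529
vertex -0.421 0.808 -2.505
endloop
endfacet
facet normal -0.253 -0.907 -0.336
outer loop
vertex 0.774 0.994 -3.905
vertex 2.358 0.096 -2.671
vertex -0.421 0.808 -2.505
endloop
endfacet
facet normal -0.720 0.408 -0.561
outer loop
vertex -0.421 0.808 -2.505
vertex 1.057 2.01 -3.529
vertex 0.774 0.994 -3.905
endloop
endfacet
facet normal 0.646 0.100 -0.757
outer loop
vertex 0.774 0.994 -3.905
vertex 2.641 1.112 -2.295
vertex 2.358 0.096 -2.671
endloop
endfacet
facet normal 0.646 0.100 -0.757
outer loop
vertex 1.057 2.01 -3.529
vertex 2.641 1.112 -2.295
vertex 0.774 0.994 -3.905
endloop
endfacet

endsolid


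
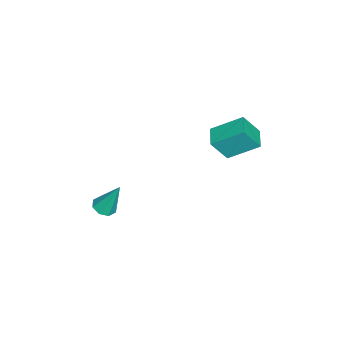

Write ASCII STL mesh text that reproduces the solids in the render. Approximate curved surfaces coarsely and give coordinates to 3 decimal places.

solid 
facet normal -0.011 -0.408 -0.913
outer loop
vertex 0.625 -4.356 -2.454
vertex -0.071 -4.286 -2.477
vertex 0.473 -3.886 -2.662
endloop
endfacet
facet normal 0.921 0.362 0.145
outer loop
vertex 0.625 -4.356 -2.454
vertex 0.473 -3.886 -2.662
vertex -0.049 -3.414 -0.523
endloop
endfacet
facet normal -0.010 -0.408 -0.913
outer loop
vertex 0.473 -3.886 -2.662
vertex -0.071 -4.286 -2.477
vertex 0.002 -3.651 -2.762
endloop
endfacet
facet normal 0.459 0.885 -0.083
outer loop
vertex 0.473 -3.886 -2.662
vertex 0.002 -3.651 -2.762
vertex -0.049 -3.414 -0.523
endloop
endfacet
facet normal -0.010 -0.408 -0.913
outer loop
vertex 0.002 -3.651 -2.762
vertex -0.071 -4.286 -2.477
vertex -0.512 -3.788 -2.695
endloop
endfacet
facet normal -0.269 0.957 -0.107
outer loop
vertex 0.002 -3.651 -2.762
vertex -0.512 -3.788 -2.695
vertex -0.049 -3.414 -0.523
endloop
endfacet
facet normal -0.010 -0.409 -0.913
outer loop
vertex -0.512 -3.788 -2.695
vertex -0.071 -4.286 -2.477
vertex -0.767 -4.217 -2.5
endloop
endfacet
facet normal -0.839 0.538 0.086
outer loop
vertex -0.512 -3.788 -2.695
vertex -0.767 -4.217 -2.5
vertex -0.049 -3.414 -0.523
endloop
endfacet
facet normal -0.010 -0.407 -0.913
outer loop
vertex -0.767 -4.217 -2.5
vertex -0.071 -4.286 -2.477
vertex -0.615 -4.687 -2.292
endloop
endfacet
facet normal -0.915 -0.126 0.384
outer loop
vertex -0.767 -4.217 -2.5
vertex -0.615 -4.687 -2.292
vertex -0.049 -3.414 -0.523
endloop
endfacet
facet normal -0.010 -0.408 -0.913
outer loop
vertex -0.615 -4.687 -2.292
vertex -0.071 -4.286 -2.477
vertex -0.143 -4.922 -2.192
endloop
endfacet
facet normal -0.453 -0.649 0.612
outer loop
vertex -0.615 -4.687 -2.292
vertex -0.143 -4.922 -2.192
vertex -0.049 -3.414 -0.523
endloop
endfacet
facet normal -0.010 -0.408 -0.913
outer loop
vertex -0.143 -4.922 -2.192
vertex -0.071 -4.286 -2.477
vertex 0.37 -4.785 -2.259
endloop
endfacet
facet normal 0.276 -0.721 0.636
outer loop
vertex -0.143 -4.922 -2.192
vertex 0.37 -4.785 -2.259
vertex -0.049 -3.414 -0.523
endloop
endfacet
facet normal -0.011 -0.408 -0.913
outer loop
vertex 0.37 -4.785 -2.259
vertex -0.071 -4.286 -2.477
vertex 0.625 -4.356 -2.454
endloop
endfacet
facet normal 0.845 -0.301 0.442
outer loop
vertex 0.37 -4.785 -2.259
vertex 0.625 -4.356 -2.454
vertex -0.049 -3.414 -0.523
endloop
endfacet
facet normal -0.956 -0.278 0.093
outer loop
vertex -2.062 2.482 5.106
vertex -2.416 3.27 3.82
vertex -1.702 0.885 4.029
endloop
endfacet
facet normal 0.229 -0.508 0.830
outer loop
vertex -0.584 1.21 3.92
vertex -2.062 2.482 5.106
vertex -1.702 0.885 4.029
endloop
endfacet
facet normal -0.956 -0.278 0.093
outer loop
vertex -1.702 0.885 4.029
vertex -2.416 3.27 3.82
vertex -2.056 1.673 2.742
endloop
endfacet
facet normal 0.183 -0.815 -0.550
outer loop
vertex -2.056 1.673 2.742
vertex -0.584 1.21 3.92
vertex -1.702 0.885 4.029
endloop
endfacet
facet normal -0.183 0.815 0.550
outer loop
vertex -2.062 2.482 5.106
vertex -1.298 3.595 3.711
vertex -2.416 3.27 3.82
endloop
endfacet
facet normal 0.228 -0.509 0.830
outer loop
vertex -0.944 2.807 4.998
vertex -2.062 2.482 5.106
vertex -0.584 1.21 3.92
endloop
endfacet
facet normal -0.184 0.815 0.550
outer loop
vertex -0.944 2.807 4.998
vertex -1.298 3.595 3.711
vertex -2.062 2.482 5.106
endloop
endfacet
facet normal -0.229 0.509 -0.830
outer loop
vertex -2.416 3.27 3.82
vertex -1.298 3.595 3.711
vertex -2.056 1.673 2.742
endloop
endfacet
facet normal 0.184 -0.815 -0.550
outer loop
vertex -0.938 1.998 2.634
vertex -0.584 1.21 3.92
vertex -2.056 1.673 2.742
endloop
endfacet
facet normal -0.228 0.509 -0.830
outer loop
vertex -2.056 1.673 2.742
vertex -1.298 3.595 3.711
vertex -0.938 1.998 2.634
endloop
endfacet
facet normal 0.956 0.278 -0.093
outer loop
vertex -0.938 1.998 2.634
vertex -0.944 2.807 4.998
vertex -0.584 1.21 3.92
endloop
endfacet
facet normal 0.956 0.278 -0.093
outer loop
vertex -1.298 3.595 3.711
vertex -0.944 2.807 4.998
vertex -0.938 1.998 2.634
endloop
endfacet

endsolid


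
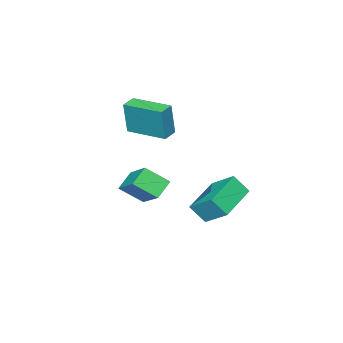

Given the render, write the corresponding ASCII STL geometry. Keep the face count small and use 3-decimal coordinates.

solid 
facet normal -0.324 0.554 -0.767
outer loop
vertex -3.892 3.326 -3.262
vertex -1.85 3.793 -3.787
vertex -3.843 2.064 -4.195
endloop
endfacet
facet normal -0.945 -0.217 0.243
outer loop
vertex -3.47 1.427 -3.313
vertex -3.892 3.326 -3.262
vertex -3.843 2.064 -4.195
endloop
endfacet
facet normal -0.324 0.554 -0.767
outer loop
vertex -3.843 2.064 -4.195
vertex -1.85 3.793 -3.787
vertex -1.8 2.531 -4.72
endloop
endfacet
facet normal 0.031 -0.804 -0.594
outer loop
vertex -1.8 2.531 -4.72
vertex -3.47 1.427 -3.313
vertex -3.843 2.064 -4.195
endloop
endfacet
facet normal -0.031 0.804 0.594
outer loop
vertex -3.892 3.326 -3.262
vertex -1.477 3.156 -2.905
vertex -1.85 3.793 -3.787
endloop
endfacet
facet normal -0.946 -0.217 0.242
outer loop
vertex -3.52 2.689 -2.38
vertex -3.892 3.326 -3.262
vertex -3.47 1.427 -3.313
endloop
endfacet
facet normal -0.031 0.804 0.594
outer loop
vertex -3.52 2.689 -2.38
vertex -1.477 3.156 -2.905
vertex -3.892 3.326 -3.262
endloop
endfacet
facet normal 0.945 0.217 -0.243
outer loop
vertex -1.85 3.793 -3.787
vertex -1.477 3.156 -2.905
vertex -1.8 2.531 -4.72
endloop
endfacet
facet normal 0.031 -0.804 -0.594
outer loop
vertex -1.428 1.894 -3.838
vertex -3.47 1.427 -3.313
vertex -1.8 2.531 -4.72
endloop
endfacet
facet normal 0.946 0.216 -0.243
outer loop
vertex -1.8 2.531 -4.72
vertex -1.477 3.156 -2.905
vertex -1.428 1.894 -3.838
endloop
endfacet
facet normal 0.324 -0.554 0.767
outer loop
vertex -1.428 1.894 -3.838
vertex -3.52 2.689 -2.38
vertex -3.47 1.427 -3.313
endloop
endfacet
facet normal 0.324 -0.554 0.767
outer loop
vertex -1.477 3.156 -2.905
vertex -3.52 2.689 -2.38
vertex -1.428 1.894 -3.838
endloop
endfacet
facet normal -0.978 -0.172 0.120
outer loop
vertex -3.813 -3.918 0.352
vertex -4.178 -1.79 0.425
vertex -4.043 -3.894 -1.483
endloop
endfacet
facet normal 0.169 -0.985 -0.034
outer loop
vertex -3.222 -3.75 -1.585
vertex -3.813 -3.918 0.352
vertex -4.043 -3.894 -1.483
endloop
endfacet
facet normal -0.978 -0.172 0.120
outer loop
vertex -4.043 -3.894 -1.483
vertex -4.178 -1.79 0.425
vertex -4.408 -1.767 -1.411
endloop
endfacet
facet normal -0.125 0.012 -0.992
outer loop
vertex -4.408 -1.767 -1.411
vertex -3.222 -3.75 -1.585
vertex -4.043 -3.894 -1.483
endloop
endfacet
facet normal 0.125 -0.013 0.992
outer loop
vertex -3.813 -3.918 0.352
vertex -3.357 -1.646 0.323
vertex -4.178 -1.79 0.425
endloop
endfacet
facet normal 0.170 -0.985 -0.034
outer loop
vertex -2.992 -3.773 0.251
vertex -3.813 -3.918 0.352
vertex -3.222 -3.75 -1.585
endloop
endfacet
facet normal 0.124 -0.012 0.992
outer loop
vertex -2.992 -3.773 0.251
vertex -3.357 -1.646 0.323
vertex -3.813 -3.918 0.352
endloop
endfacet
facet normal -0.169 0.985 0.033
outer loop
vertex -4.178 -1.79 0.425
vertex -3.357 -1.646 0.323
vertex -4.408 -1.767 -1.411
endloop
endfacet
facet normal -0.124 0.013 -0.992
outer loop
vertex -3.587 -1.622 -1.512
vertex -3.222 -3.75 -1.585
vertex -4.408 -1.767 -1.411
endloop
endfacet
facet normal -0.170 0.985 0.034
outer loop
vertex -4.408 -1.767 -1.411
vertex -3.357 -1.646 0.323
vertex -3.587 -1.622 -1.512
endloop
endfacet
facet normal 0.978 0.172 -0.120
outer loop
vertex -3.587 -1.622 -1.512
vertex -2.992 -3.773 0.251
vertex -3.222 -3.75 -1.585
endloop
endfacet
facet normal 0.978 0.172 -0.120
outer loop
vertex -3.357 -1.646 0.323
vertex -2.992 -3.773 0.251
vertex -3.587 -1.622 -1.512
endloop
endfacet
facet normal -0.808 -0.084 0.584
outer loop
vertex -2.512 -2.86 -3.808
vertex -1.818 -1.25 -2.617
vertex -3.223 -1.925 -4.658
endloop
endfacet
facet normal -0.327 -0.760 -0.562
outer loop
vertex -2.302 -1.83 -5.323
vertex -2.512 -2.86 -3.808
vertex -3.223 -1.925 -4.658
endloop
endfacet
facet normal -0.808 -0.084 0.584
outer loop
vertex -3.223 -1.925 -4.658
vertex -1.818 -1.25 -2.617
vertex -2.529 -0.315 -3.467
endloop
endfacet
facet normal -0.490 0.645 -0.586
outer loop
vertex -2.529 -0.315 -3.467
vertex -2.302 -1.83 -5.323
vertex -3.223 -1.925 -4.658
endloop
endfacet
facet normal 0.490 -0.645 0.586
outer loop
vertex -2.512 -2.86 -3.808
vertex -0.897 -1.155 -3.282
vertex -1.818 -1.25 -2.617
endloop
endfacet
facet normal -0.327 -0.760 -0.562
outer loop
vertex -1.591 -2.765 -4.473
vertex -2.512 -2.86 -3.808
vertex -2.302 -1.83 -5.323
endloop
endfacet
facet normal 0.490 -0.645 0.586
outer loop
vertex -1.591 -2.765 -4.473
vertex -0.897 -1.155 -3.282
vertex -2.512 -2.86 -3.808
endloop
endfacet
facet normal 0.327 0.760 0.562
outer loop
vertex -1.818 -1.25 -2.617
vertex -0.897 -1.155 -3.282
vertex -2.529 -0.315 -3.467
endloop
endfacet
facet normal -0.490 0.645 -0.586
outer loop
vertex -1.608 -0.22 -4.132
vertex -2.302 -1.83 -5.323
vertex -2.529 -0.315 -3.467
endloop
endfacet
facet normal 0.327 0.760 0.562
outer loop
vertex -2.529 -0.315 -3.467
vertex -0.897 -1.155 -3.282
vertex -1.608 -0.22 -4.132
endloop
endfacet
facet normal 0.808 0.084 -0.584
outer loop
vertex -1.608 -0.22 -4.132
vertex -1.591 -2.765 -4.473
vertex -2.302 -1.83 -5.323
endloop
endfacet
facet normal 0.808 0.084 -0.584
outer loop
vertex -0.897 -1.155 -3.282
vertex -1.591 -2.765 -4.473
vertex -1.608 -0.22 -4.132
endloop
endfacet

endsolid
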